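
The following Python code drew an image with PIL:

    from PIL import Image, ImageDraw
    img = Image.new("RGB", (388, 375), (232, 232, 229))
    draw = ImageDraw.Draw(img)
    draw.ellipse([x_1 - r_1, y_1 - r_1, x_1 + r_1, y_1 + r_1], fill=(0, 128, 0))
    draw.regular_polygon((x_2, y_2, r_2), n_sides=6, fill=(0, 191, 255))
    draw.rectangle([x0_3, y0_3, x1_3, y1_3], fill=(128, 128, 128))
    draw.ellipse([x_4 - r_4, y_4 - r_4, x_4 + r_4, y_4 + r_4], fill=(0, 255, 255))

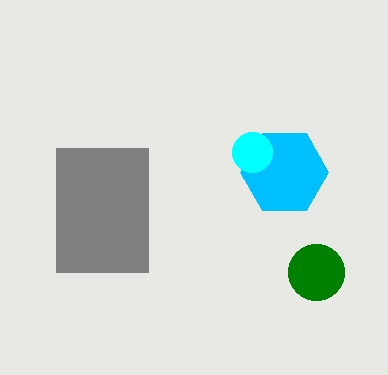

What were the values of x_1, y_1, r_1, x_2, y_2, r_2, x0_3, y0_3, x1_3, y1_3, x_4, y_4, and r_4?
x_1 = 316; y_1 = 272; r_1 = 28; x_2 = 284; y_2 = 172; r_2 = 44; x0_3 = 56; y0_3 = 148; x1_3 = 148; y1_3 = 272; x_4 = 252; y_4 = 152; r_4 = 20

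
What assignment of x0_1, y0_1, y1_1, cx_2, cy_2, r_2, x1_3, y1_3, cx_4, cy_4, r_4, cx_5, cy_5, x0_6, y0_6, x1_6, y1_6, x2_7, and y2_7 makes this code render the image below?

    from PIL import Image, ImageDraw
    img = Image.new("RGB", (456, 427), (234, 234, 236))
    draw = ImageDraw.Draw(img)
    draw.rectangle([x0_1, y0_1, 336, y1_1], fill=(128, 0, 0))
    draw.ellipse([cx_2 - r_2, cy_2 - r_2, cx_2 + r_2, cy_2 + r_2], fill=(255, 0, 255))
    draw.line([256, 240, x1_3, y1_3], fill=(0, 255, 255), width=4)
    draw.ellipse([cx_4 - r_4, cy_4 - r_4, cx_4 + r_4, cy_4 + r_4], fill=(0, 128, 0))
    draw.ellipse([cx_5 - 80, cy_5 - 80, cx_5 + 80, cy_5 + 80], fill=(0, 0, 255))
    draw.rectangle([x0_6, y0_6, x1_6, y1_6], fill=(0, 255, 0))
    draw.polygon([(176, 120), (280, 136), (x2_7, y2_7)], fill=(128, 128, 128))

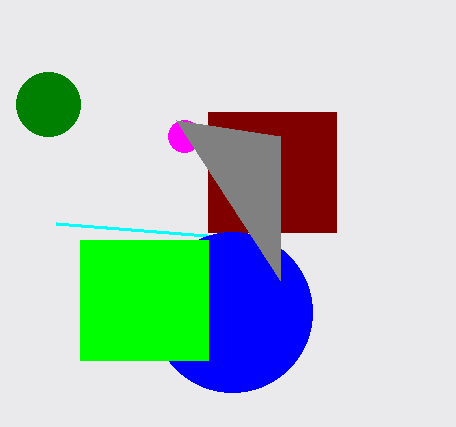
x0_1 = 208
y0_1 = 112
y1_1 = 232
cx_2 = 184
cy_2 = 136
r_2 = 16
x1_3 = 56
y1_3 = 224
cx_4 = 48
cy_4 = 104
r_4 = 32
cx_5 = 232
cy_5 = 312
x0_6 = 80
y0_6 = 240
x1_6 = 208
y1_6 = 360
x2_7 = 280
y2_7 = 280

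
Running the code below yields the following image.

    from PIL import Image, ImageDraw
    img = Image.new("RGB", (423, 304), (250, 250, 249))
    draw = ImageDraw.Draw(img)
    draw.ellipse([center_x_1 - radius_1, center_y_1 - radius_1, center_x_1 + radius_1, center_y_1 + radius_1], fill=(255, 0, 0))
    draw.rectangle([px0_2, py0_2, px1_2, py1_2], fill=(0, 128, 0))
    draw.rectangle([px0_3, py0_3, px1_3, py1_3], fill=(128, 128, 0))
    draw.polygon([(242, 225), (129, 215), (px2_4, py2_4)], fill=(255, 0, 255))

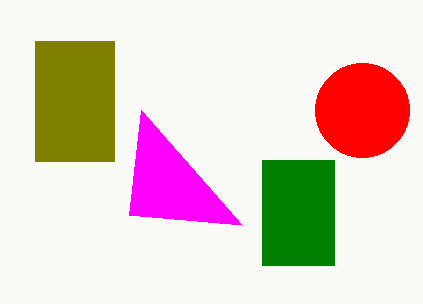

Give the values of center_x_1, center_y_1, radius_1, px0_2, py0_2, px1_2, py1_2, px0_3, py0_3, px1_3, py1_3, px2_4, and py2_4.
center_x_1 = 362
center_y_1 = 110
radius_1 = 47
px0_2 = 262
py0_2 = 160
px1_2 = 334
py1_2 = 265
px0_3 = 35
py0_3 = 41
px1_3 = 114
py1_3 = 161
px2_4 = 141
py2_4 = 110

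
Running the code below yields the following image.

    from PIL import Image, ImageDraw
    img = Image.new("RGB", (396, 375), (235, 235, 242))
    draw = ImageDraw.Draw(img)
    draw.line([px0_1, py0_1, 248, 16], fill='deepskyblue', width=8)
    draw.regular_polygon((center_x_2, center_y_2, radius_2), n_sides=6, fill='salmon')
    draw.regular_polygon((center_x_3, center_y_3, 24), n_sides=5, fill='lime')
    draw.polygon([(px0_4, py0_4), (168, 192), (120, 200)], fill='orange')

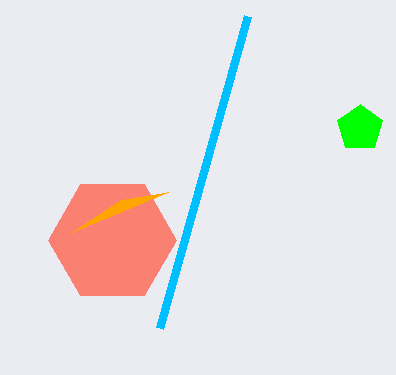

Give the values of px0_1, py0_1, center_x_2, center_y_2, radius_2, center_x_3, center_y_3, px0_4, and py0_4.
px0_1 = 160, py0_1 = 328, center_x_2 = 112, center_y_2 = 240, radius_2 = 64, center_x_3 = 360, center_y_3 = 128, px0_4 = 72, py0_4 = 232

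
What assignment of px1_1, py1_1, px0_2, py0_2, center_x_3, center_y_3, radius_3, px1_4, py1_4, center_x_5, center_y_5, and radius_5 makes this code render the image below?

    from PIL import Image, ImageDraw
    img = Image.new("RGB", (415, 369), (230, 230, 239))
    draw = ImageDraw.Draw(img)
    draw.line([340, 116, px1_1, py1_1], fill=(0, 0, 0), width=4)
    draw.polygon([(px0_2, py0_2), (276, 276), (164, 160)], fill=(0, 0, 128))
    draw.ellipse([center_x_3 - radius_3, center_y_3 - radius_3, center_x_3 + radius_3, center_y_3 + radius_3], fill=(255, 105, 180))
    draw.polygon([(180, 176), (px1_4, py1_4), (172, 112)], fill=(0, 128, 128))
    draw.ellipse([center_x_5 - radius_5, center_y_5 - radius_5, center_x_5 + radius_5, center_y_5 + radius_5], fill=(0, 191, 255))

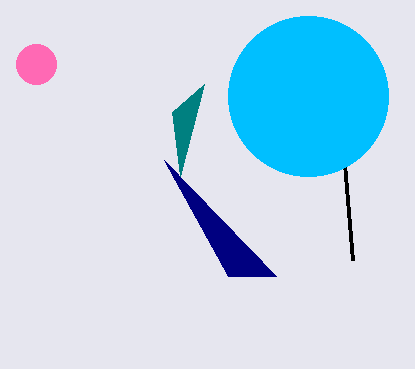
px1_1 = 352, py1_1 = 260, px0_2 = 228, py0_2 = 276, center_x_3 = 36, center_y_3 = 64, radius_3 = 20, px1_4 = 204, py1_4 = 84, center_x_5 = 308, center_y_5 = 96, radius_5 = 80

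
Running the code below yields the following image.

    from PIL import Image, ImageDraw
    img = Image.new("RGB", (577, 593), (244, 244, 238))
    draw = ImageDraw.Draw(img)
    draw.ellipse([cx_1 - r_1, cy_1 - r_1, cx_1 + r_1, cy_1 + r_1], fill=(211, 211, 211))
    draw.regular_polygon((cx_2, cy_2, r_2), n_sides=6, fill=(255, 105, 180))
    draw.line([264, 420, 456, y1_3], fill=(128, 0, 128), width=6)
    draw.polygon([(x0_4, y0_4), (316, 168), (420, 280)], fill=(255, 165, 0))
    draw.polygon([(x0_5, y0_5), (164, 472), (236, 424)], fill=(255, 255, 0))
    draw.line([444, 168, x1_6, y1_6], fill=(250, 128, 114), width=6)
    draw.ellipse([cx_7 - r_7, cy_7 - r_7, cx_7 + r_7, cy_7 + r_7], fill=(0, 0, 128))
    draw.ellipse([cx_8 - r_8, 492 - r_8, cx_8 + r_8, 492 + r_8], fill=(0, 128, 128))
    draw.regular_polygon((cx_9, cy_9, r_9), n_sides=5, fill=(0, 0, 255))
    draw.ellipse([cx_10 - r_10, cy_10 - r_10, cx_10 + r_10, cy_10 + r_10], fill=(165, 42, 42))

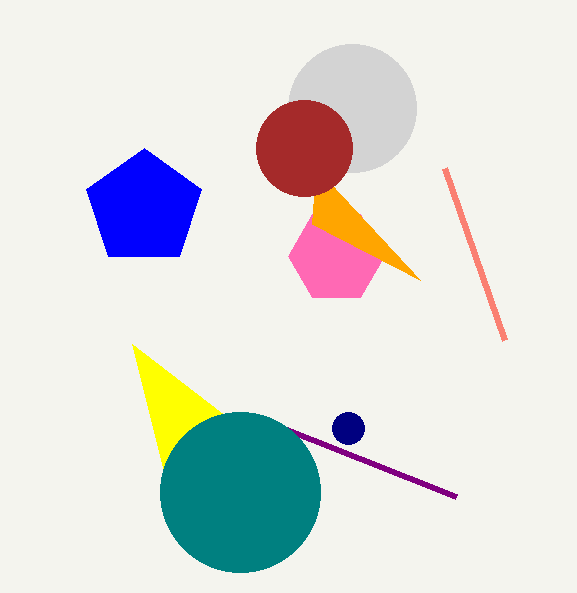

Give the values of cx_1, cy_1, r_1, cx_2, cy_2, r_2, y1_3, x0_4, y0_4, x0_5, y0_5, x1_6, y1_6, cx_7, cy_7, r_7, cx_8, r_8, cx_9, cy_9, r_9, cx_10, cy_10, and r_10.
cx_1 = 352
cy_1 = 108
r_1 = 64
cx_2 = 336
cy_2 = 256
r_2 = 48
y1_3 = 496
x0_4 = 312
y0_4 = 224
x0_5 = 132
y0_5 = 344
x1_6 = 504
y1_6 = 340
cx_7 = 348
cy_7 = 428
r_7 = 16
cx_8 = 240
r_8 = 80
cx_9 = 144
cy_9 = 208
r_9 = 60
cx_10 = 304
cy_10 = 148
r_10 = 48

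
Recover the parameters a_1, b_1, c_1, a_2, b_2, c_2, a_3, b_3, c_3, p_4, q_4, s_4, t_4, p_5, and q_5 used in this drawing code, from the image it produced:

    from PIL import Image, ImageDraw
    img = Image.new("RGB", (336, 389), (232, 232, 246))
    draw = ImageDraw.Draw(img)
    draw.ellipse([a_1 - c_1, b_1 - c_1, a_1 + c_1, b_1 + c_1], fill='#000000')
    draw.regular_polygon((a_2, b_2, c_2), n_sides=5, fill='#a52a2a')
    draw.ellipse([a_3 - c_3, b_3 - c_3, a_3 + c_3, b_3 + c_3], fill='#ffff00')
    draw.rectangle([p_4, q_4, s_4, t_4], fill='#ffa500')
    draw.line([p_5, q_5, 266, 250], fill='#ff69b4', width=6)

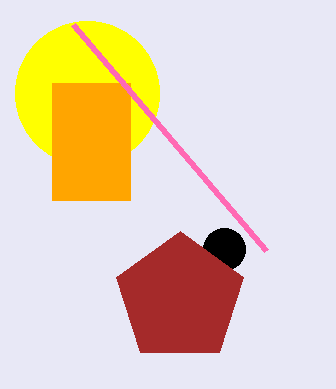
a_1 = 224, b_1 = 249, c_1 = 21, a_2 = 180, b_2 = 298, c_2 = 67, a_3 = 87, b_3 = 93, c_3 = 72, p_4 = 52, q_4 = 83, s_4 = 130, t_4 = 200, p_5 = 73, q_5 = 24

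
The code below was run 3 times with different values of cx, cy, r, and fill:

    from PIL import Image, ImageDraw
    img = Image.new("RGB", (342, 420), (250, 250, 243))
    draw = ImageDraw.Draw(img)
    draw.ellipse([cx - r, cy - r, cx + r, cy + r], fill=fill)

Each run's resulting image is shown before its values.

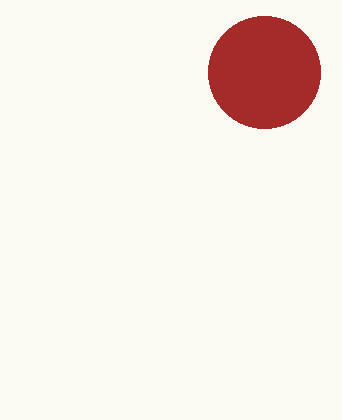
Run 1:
cx = 264; cy = 72; r = 56; fill = 'brown'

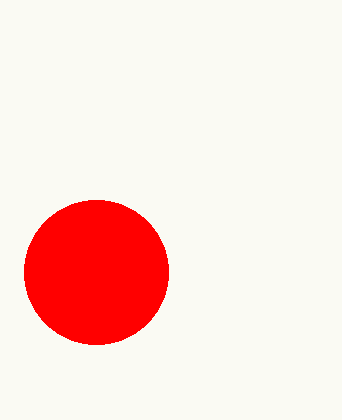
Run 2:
cx = 96
cy = 272
r = 72
fill = 'red'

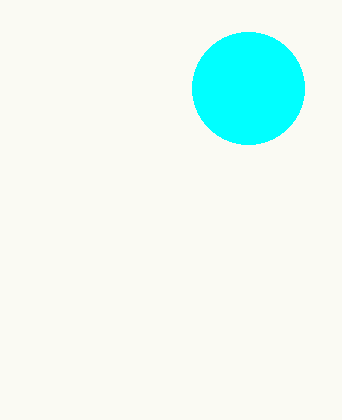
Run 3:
cx = 248
cy = 88
r = 56
fill = 'cyan'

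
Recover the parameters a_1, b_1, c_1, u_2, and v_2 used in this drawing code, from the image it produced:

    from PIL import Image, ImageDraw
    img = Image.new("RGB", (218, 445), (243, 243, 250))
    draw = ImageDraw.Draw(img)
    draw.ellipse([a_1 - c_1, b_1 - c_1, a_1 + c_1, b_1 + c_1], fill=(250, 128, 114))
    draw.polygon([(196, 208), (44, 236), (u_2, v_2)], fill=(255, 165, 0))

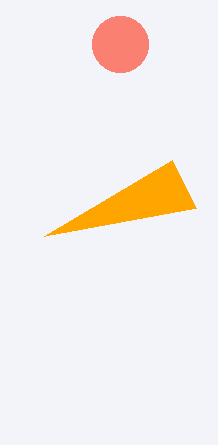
a_1 = 120, b_1 = 44, c_1 = 28, u_2 = 172, v_2 = 160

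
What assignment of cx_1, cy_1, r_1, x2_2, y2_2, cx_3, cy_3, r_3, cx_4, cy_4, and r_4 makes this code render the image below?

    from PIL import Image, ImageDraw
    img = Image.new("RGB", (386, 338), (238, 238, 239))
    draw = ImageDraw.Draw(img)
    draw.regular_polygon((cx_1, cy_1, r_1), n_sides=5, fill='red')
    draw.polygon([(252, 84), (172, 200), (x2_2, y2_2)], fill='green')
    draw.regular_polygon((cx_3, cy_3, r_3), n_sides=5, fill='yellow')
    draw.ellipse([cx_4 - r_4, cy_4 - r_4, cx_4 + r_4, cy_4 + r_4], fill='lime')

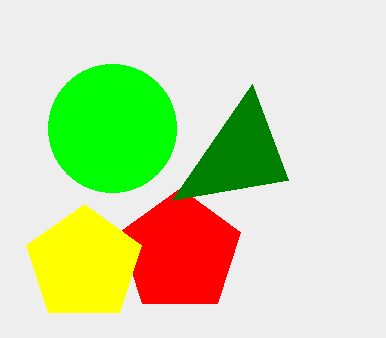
cx_1 = 180, cy_1 = 252, r_1 = 64, x2_2 = 288, y2_2 = 180, cx_3 = 84, cy_3 = 264, r_3 = 60, cx_4 = 112, cy_4 = 128, r_4 = 64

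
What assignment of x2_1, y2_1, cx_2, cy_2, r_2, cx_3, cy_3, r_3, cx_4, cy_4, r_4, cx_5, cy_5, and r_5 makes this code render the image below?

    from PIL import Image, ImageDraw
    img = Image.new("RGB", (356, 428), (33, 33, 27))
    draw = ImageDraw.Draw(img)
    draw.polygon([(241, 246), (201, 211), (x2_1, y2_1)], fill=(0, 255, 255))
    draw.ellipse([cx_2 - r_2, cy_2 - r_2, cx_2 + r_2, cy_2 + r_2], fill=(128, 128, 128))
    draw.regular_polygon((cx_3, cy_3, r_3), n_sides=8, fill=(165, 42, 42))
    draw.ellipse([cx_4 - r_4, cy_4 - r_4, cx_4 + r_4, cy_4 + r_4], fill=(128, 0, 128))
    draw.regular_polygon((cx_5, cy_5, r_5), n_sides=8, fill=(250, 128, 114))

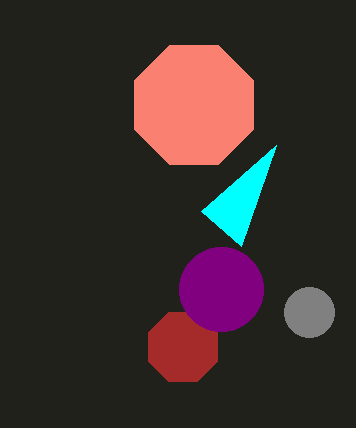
x2_1 = 276, y2_1 = 145, cx_2 = 309, cy_2 = 312, r_2 = 25, cx_3 = 183, cy_3 = 347, r_3 = 37, cx_4 = 221, cy_4 = 289, r_4 = 42, cx_5 = 194, cy_5 = 105, r_5 = 64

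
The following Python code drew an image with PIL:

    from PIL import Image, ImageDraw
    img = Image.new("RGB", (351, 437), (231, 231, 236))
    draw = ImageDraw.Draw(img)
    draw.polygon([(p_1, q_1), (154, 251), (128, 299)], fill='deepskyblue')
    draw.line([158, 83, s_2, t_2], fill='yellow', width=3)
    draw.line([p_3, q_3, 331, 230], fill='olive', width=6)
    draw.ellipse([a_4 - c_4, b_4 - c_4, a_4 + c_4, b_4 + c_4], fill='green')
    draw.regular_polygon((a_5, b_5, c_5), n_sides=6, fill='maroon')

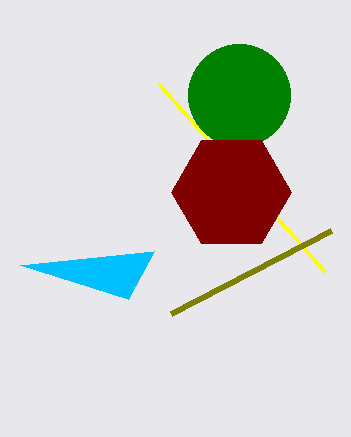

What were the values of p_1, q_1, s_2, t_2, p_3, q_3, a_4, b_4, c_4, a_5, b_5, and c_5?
p_1 = 20, q_1 = 265, s_2 = 325, t_2 = 272, p_3 = 171, q_3 = 313, a_4 = 239, b_4 = 95, c_4 = 51, a_5 = 231, b_5 = 192, c_5 = 60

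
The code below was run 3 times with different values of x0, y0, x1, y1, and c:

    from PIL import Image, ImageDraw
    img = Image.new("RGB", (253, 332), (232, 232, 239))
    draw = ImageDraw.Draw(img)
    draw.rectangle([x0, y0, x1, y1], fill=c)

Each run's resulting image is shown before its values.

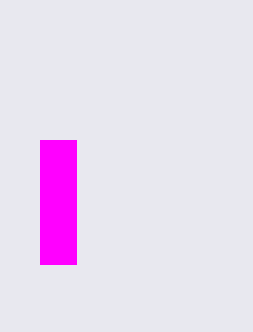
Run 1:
x0 = 40, y0 = 140, x1 = 76, y1 = 264, c = 'magenta'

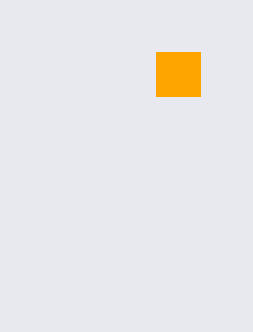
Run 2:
x0 = 156
y0 = 52
x1 = 200
y1 = 96
c = 'orange'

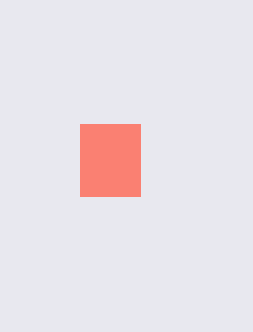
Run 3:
x0 = 80, y0 = 124, x1 = 140, y1 = 196, c = 'salmon'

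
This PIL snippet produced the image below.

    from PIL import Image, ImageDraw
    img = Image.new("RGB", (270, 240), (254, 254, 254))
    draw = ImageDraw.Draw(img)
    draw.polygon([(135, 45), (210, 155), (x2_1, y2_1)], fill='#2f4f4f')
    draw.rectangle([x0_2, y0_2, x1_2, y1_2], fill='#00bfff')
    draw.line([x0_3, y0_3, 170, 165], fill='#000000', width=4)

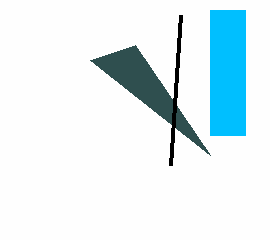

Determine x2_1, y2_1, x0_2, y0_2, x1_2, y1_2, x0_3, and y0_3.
x2_1 = 90
y2_1 = 60
x0_2 = 210
y0_2 = 10
x1_2 = 245
y1_2 = 135
x0_3 = 180
y0_3 = 15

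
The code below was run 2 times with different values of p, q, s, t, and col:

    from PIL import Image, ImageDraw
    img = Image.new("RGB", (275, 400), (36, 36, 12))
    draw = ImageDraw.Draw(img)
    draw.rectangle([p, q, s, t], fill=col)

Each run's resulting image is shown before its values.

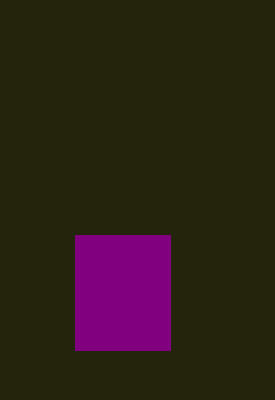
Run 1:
p = 75; q = 235; s = 170; t = 350; col = 'purple'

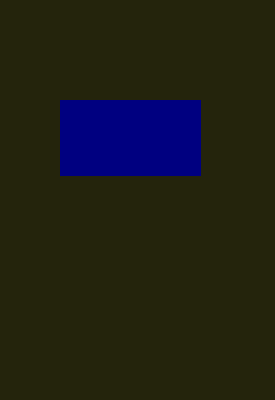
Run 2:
p = 60
q = 100
s = 200
t = 175
col = 'navy'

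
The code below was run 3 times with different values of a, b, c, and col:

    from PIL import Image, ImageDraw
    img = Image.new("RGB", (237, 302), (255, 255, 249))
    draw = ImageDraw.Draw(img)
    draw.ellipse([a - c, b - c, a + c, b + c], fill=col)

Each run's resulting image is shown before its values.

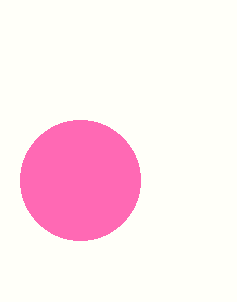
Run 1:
a = 80; b = 180; c = 60; col = 'hotpink'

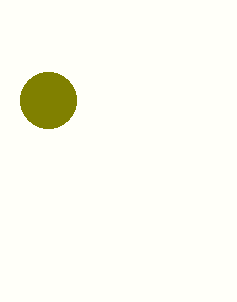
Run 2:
a = 48
b = 100
c = 28
col = 'olive'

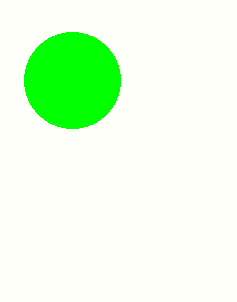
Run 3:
a = 72, b = 80, c = 48, col = 'lime'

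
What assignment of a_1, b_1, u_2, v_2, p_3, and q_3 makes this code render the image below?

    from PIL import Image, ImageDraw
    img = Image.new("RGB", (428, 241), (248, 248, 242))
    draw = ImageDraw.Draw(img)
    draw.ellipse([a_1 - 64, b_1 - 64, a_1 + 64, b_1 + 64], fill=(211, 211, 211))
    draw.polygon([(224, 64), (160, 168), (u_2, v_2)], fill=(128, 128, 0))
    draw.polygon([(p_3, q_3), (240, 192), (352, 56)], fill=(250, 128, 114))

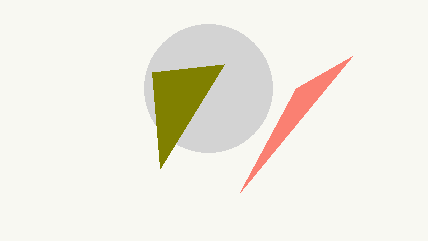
a_1 = 208; b_1 = 88; u_2 = 152; v_2 = 72; p_3 = 296; q_3 = 88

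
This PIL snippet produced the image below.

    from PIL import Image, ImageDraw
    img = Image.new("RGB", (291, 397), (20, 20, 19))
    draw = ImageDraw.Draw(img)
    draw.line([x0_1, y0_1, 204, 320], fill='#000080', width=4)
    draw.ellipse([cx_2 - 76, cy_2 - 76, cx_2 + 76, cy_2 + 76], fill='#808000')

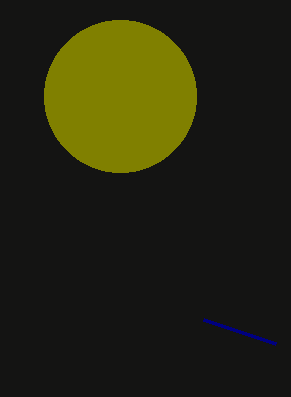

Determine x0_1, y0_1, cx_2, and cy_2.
x0_1 = 276, y0_1 = 344, cx_2 = 120, cy_2 = 96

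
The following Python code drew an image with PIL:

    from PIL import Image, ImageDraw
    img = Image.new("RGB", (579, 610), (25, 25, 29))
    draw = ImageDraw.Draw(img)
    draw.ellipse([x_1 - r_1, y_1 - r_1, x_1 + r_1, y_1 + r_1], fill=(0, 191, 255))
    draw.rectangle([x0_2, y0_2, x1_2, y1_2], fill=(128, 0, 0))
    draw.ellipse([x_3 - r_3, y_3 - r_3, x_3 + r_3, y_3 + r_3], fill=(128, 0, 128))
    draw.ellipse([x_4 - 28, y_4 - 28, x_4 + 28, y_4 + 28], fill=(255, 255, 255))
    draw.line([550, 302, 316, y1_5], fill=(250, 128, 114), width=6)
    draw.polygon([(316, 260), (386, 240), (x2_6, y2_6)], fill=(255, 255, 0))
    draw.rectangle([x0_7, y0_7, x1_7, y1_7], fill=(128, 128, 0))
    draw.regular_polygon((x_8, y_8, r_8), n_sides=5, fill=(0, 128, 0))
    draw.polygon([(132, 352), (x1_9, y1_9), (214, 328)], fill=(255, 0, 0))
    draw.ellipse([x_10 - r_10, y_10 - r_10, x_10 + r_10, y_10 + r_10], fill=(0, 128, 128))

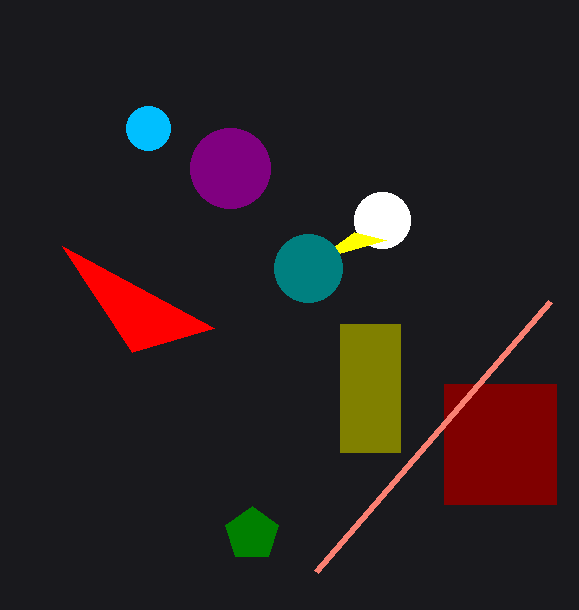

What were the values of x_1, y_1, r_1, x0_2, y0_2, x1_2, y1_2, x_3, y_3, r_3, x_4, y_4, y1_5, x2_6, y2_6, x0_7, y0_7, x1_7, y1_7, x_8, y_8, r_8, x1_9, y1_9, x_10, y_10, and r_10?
x_1 = 148
y_1 = 128
r_1 = 22
x0_2 = 444
y0_2 = 384
x1_2 = 556
y1_2 = 504
x_3 = 230
y_3 = 168
r_3 = 40
x_4 = 382
y_4 = 220
y1_5 = 572
x2_6 = 354
y2_6 = 232
x0_7 = 340
y0_7 = 324
x1_7 = 400
y1_7 = 452
x_8 = 252
y_8 = 534
r_8 = 28
x1_9 = 62
y1_9 = 246
x_10 = 308
y_10 = 268
r_10 = 34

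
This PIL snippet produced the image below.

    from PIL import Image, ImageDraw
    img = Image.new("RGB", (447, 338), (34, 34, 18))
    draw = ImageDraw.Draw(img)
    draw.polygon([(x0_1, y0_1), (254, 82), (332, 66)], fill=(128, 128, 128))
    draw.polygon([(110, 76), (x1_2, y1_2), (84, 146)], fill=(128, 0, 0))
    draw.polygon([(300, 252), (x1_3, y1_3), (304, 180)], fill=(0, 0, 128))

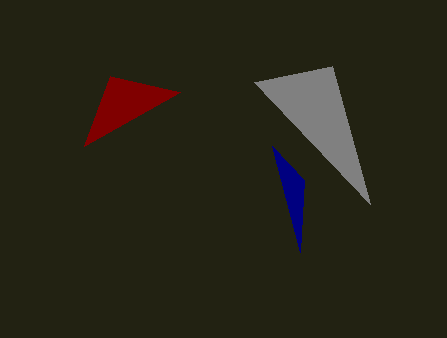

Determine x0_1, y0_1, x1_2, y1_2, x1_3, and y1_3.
x0_1 = 370
y0_1 = 204
x1_2 = 180
y1_2 = 92
x1_3 = 272
y1_3 = 146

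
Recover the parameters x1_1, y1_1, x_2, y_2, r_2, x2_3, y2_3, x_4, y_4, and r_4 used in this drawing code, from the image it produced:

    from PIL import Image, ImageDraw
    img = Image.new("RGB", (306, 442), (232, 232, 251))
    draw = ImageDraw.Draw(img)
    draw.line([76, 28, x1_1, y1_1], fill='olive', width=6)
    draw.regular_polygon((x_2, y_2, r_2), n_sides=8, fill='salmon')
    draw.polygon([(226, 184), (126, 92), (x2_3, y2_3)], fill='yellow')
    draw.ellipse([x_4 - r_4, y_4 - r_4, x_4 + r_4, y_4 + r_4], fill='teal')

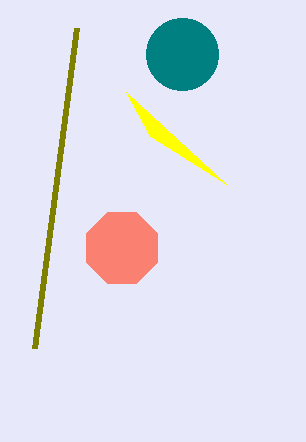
x1_1 = 34, y1_1 = 348, x_2 = 122, y_2 = 248, r_2 = 38, x2_3 = 150, y2_3 = 136, x_4 = 182, y_4 = 54, r_4 = 36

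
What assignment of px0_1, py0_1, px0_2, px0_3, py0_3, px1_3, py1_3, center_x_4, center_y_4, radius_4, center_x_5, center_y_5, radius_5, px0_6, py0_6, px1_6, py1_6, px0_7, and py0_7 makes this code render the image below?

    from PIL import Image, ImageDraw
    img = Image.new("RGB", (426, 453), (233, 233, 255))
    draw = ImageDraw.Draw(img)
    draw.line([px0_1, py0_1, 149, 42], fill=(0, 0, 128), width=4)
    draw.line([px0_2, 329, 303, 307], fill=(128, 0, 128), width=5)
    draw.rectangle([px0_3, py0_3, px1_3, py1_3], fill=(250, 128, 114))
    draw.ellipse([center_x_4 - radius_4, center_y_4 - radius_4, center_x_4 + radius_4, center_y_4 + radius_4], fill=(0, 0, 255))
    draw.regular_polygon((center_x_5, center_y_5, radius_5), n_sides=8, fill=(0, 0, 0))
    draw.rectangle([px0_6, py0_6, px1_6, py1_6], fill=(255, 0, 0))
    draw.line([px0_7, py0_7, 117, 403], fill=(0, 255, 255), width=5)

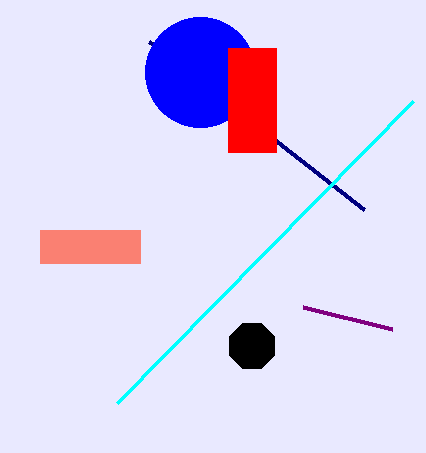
px0_1 = 364
py0_1 = 210
px0_2 = 392
px0_3 = 40
py0_3 = 230
px1_3 = 140
py1_3 = 263
center_x_4 = 200
center_y_4 = 72
radius_4 = 55
center_x_5 = 252
center_y_5 = 346
radius_5 = 24
px0_6 = 228
py0_6 = 48
px1_6 = 276
py1_6 = 152
px0_7 = 413
py0_7 = 101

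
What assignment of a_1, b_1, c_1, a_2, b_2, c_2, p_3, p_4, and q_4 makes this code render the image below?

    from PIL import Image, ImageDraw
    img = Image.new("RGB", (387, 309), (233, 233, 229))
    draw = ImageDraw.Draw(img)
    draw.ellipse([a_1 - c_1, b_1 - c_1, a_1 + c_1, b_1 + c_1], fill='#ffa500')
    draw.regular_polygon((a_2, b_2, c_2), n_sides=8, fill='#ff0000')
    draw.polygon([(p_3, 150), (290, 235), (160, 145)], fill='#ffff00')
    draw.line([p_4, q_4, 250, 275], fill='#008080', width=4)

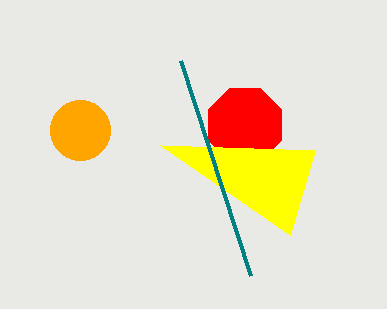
a_1 = 80; b_1 = 130; c_1 = 30; a_2 = 245; b_2 = 125; c_2 = 40; p_3 = 315; p_4 = 180; q_4 = 60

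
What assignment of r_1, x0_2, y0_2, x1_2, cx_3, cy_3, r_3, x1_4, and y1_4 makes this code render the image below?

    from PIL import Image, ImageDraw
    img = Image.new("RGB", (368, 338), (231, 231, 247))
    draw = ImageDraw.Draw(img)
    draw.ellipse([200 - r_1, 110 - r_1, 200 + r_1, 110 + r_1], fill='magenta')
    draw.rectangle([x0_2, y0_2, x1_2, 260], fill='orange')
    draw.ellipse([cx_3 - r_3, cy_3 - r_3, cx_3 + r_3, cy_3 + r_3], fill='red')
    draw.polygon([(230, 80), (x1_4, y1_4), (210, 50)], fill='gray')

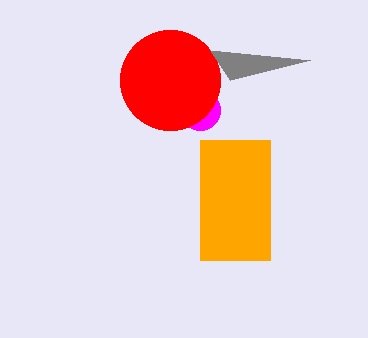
r_1 = 20; x0_2 = 200; y0_2 = 140; x1_2 = 270; cx_3 = 170; cy_3 = 80; r_3 = 50; x1_4 = 310; y1_4 = 60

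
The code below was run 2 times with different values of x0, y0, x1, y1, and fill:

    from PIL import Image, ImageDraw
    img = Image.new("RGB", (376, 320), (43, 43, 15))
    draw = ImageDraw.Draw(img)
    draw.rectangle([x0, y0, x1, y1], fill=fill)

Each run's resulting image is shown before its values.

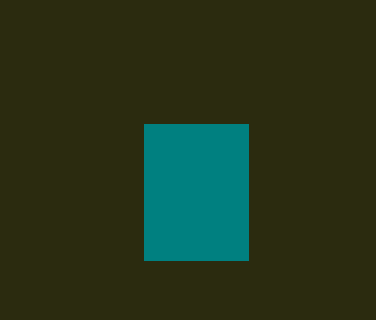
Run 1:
x0 = 144, y0 = 124, x1 = 248, y1 = 260, fill = 'teal'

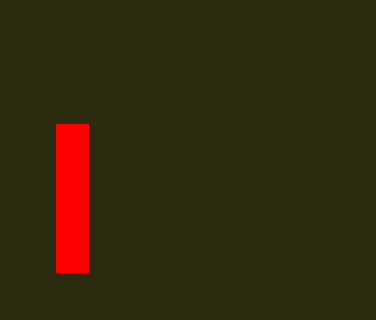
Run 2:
x0 = 56; y0 = 124; x1 = 88; y1 = 272; fill = 'red'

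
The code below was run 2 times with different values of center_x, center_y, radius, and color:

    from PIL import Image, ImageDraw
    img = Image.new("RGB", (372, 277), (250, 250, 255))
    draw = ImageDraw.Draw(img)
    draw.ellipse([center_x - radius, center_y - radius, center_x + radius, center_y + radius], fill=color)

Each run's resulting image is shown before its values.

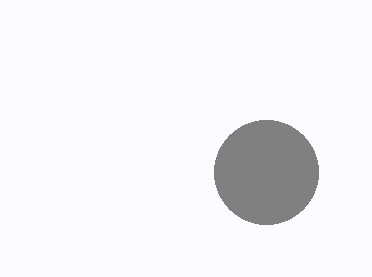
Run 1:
center_x = 266; center_y = 172; radius = 52; color = 'gray'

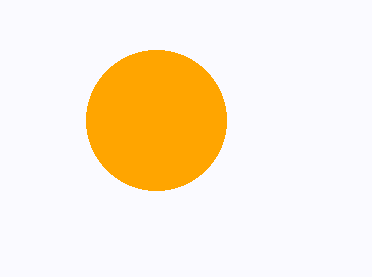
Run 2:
center_x = 156
center_y = 120
radius = 70
color = 'orange'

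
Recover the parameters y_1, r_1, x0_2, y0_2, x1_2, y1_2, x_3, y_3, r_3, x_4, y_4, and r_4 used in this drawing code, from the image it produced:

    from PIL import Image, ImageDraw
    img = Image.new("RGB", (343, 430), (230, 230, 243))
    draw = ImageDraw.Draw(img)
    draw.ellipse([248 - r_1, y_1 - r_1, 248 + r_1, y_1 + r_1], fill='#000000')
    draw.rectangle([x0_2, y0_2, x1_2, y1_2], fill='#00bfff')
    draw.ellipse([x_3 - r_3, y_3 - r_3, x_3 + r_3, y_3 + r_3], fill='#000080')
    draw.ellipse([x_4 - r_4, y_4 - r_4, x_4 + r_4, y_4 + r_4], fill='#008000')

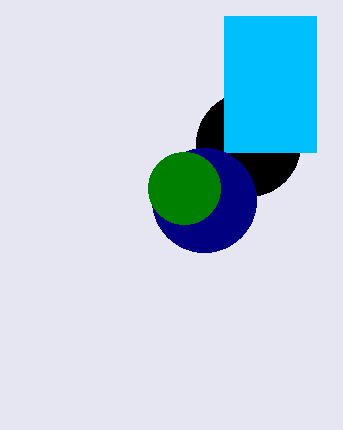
y_1 = 144
r_1 = 52
x0_2 = 224
y0_2 = 16
x1_2 = 316
y1_2 = 152
x_3 = 204
y_3 = 200
r_3 = 52
x_4 = 184
y_4 = 188
r_4 = 36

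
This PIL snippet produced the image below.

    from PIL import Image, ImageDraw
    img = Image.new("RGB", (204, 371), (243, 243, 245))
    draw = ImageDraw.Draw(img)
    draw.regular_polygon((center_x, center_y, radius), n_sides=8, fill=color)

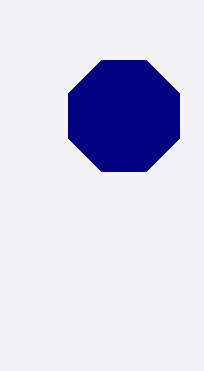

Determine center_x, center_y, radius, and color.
center_x = 124
center_y = 116
radius = 60
color = 'navy'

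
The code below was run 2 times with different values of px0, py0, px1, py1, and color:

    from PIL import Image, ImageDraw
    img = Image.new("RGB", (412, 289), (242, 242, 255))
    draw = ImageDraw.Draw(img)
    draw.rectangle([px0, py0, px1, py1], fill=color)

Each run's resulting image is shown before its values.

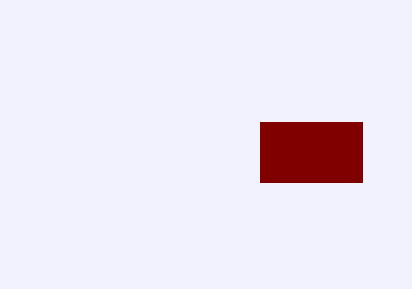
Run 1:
px0 = 260
py0 = 122
px1 = 362
py1 = 182
color = 'maroon'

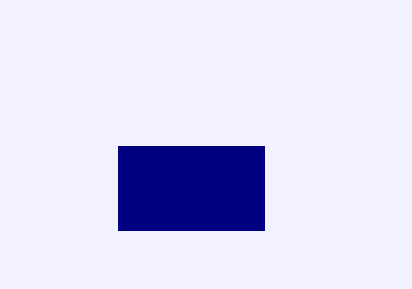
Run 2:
px0 = 118, py0 = 146, px1 = 264, py1 = 230, color = 'navy'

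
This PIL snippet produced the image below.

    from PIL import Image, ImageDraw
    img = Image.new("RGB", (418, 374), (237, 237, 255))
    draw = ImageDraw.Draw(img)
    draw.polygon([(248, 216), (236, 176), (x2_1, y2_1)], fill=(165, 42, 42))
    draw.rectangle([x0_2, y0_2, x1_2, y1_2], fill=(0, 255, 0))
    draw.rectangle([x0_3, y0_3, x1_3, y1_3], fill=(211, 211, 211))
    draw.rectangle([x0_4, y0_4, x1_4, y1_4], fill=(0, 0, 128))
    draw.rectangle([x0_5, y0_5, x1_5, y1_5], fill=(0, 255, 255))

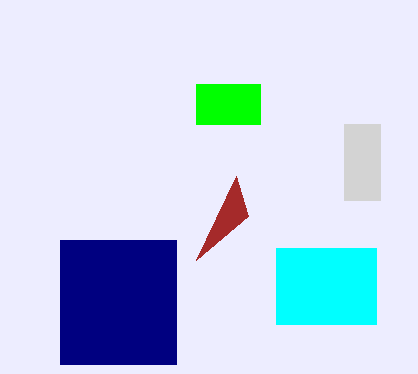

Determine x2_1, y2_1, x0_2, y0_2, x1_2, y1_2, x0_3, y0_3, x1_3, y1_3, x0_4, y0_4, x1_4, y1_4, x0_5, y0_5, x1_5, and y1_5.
x2_1 = 196
y2_1 = 260
x0_2 = 196
y0_2 = 84
x1_2 = 260
y1_2 = 124
x0_3 = 344
y0_3 = 124
x1_3 = 380
y1_3 = 200
x0_4 = 60
y0_4 = 240
x1_4 = 176
y1_4 = 364
x0_5 = 276
y0_5 = 248
x1_5 = 376
y1_5 = 324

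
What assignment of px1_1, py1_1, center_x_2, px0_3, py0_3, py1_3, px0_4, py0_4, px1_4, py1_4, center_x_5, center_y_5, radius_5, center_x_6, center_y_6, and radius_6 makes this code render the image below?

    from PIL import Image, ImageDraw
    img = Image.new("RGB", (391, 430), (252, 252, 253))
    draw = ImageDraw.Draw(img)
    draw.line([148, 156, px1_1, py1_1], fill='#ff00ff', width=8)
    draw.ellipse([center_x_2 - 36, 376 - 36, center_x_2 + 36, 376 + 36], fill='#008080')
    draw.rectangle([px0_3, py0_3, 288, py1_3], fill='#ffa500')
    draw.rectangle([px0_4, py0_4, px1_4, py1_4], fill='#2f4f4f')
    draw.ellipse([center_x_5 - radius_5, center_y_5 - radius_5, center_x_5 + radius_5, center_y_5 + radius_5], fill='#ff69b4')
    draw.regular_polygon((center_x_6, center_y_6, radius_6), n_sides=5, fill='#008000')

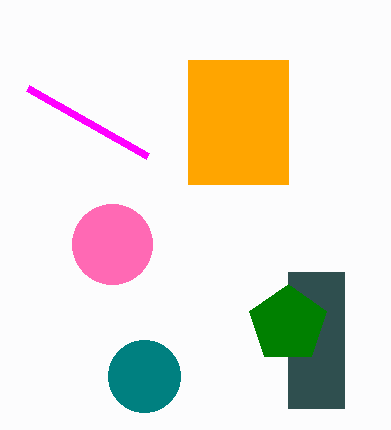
px1_1 = 28
py1_1 = 88
center_x_2 = 144
px0_3 = 188
py0_3 = 60
py1_3 = 184
px0_4 = 288
py0_4 = 272
px1_4 = 344
py1_4 = 408
center_x_5 = 112
center_y_5 = 244
radius_5 = 40
center_x_6 = 288
center_y_6 = 324
radius_6 = 40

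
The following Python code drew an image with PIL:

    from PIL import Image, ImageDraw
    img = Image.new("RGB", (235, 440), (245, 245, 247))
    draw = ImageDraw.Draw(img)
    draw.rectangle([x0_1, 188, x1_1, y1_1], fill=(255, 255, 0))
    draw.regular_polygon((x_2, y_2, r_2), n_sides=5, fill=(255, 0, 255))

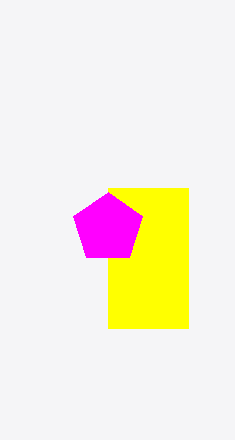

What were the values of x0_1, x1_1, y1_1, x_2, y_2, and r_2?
x0_1 = 108, x1_1 = 188, y1_1 = 328, x_2 = 108, y_2 = 228, r_2 = 36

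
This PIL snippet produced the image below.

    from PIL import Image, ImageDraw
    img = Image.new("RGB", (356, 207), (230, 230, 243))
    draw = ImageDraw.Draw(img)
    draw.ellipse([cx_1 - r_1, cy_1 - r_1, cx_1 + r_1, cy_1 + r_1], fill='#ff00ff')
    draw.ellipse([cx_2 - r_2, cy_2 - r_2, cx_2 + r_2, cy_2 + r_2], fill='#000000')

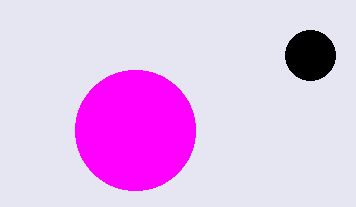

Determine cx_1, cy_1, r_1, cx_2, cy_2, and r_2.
cx_1 = 135
cy_1 = 130
r_1 = 60
cx_2 = 310
cy_2 = 55
r_2 = 25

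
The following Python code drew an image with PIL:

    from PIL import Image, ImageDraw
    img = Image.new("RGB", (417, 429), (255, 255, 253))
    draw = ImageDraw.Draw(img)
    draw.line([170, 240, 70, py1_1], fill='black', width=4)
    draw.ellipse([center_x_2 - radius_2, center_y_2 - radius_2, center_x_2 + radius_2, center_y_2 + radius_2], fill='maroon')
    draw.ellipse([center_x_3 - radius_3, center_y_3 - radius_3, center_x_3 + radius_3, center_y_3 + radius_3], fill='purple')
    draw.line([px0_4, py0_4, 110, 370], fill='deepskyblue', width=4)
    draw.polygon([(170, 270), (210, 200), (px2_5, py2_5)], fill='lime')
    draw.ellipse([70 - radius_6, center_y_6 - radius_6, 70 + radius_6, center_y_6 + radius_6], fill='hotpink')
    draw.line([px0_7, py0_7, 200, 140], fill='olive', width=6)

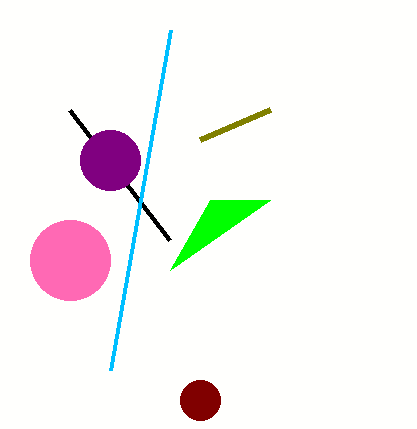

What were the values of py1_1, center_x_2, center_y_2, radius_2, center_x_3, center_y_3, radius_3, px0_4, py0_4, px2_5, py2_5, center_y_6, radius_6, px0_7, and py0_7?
py1_1 = 110; center_x_2 = 200; center_y_2 = 400; radius_2 = 20; center_x_3 = 110; center_y_3 = 160; radius_3 = 30; px0_4 = 170; py0_4 = 30; px2_5 = 270; py2_5 = 200; center_y_6 = 260; radius_6 = 40; px0_7 = 270; py0_7 = 110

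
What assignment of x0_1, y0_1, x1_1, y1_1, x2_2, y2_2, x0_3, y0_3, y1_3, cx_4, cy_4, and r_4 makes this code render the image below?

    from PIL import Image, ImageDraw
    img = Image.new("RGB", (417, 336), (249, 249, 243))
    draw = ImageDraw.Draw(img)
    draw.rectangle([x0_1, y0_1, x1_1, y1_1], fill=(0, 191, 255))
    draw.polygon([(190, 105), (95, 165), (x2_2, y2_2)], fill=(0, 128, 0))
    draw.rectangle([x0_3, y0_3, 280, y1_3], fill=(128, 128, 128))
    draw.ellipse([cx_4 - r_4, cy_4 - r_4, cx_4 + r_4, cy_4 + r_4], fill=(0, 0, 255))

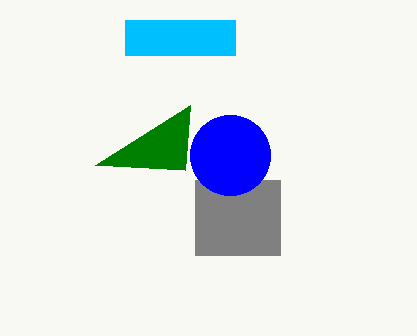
x0_1 = 125, y0_1 = 20, x1_1 = 235, y1_1 = 55, x2_2 = 185, y2_2 = 170, x0_3 = 195, y0_3 = 180, y1_3 = 255, cx_4 = 230, cy_4 = 155, r_4 = 40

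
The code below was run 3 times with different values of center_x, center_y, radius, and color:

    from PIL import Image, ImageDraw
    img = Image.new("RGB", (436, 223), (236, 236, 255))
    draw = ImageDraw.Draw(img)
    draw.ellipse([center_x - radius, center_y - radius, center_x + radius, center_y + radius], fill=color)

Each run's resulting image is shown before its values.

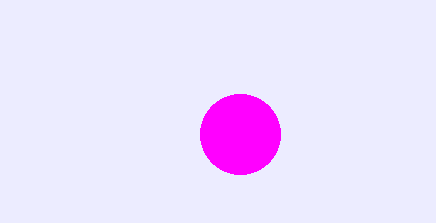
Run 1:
center_x = 240; center_y = 134; radius = 40; color = 'magenta'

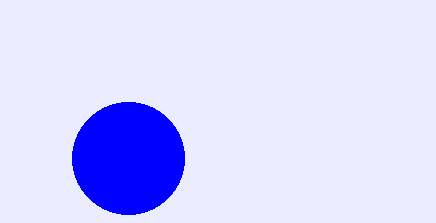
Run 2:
center_x = 128
center_y = 158
radius = 56
color = 'blue'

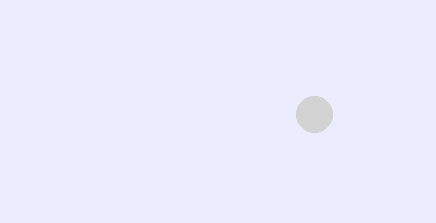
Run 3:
center_x = 314; center_y = 114; radius = 18; color = 'lightgray'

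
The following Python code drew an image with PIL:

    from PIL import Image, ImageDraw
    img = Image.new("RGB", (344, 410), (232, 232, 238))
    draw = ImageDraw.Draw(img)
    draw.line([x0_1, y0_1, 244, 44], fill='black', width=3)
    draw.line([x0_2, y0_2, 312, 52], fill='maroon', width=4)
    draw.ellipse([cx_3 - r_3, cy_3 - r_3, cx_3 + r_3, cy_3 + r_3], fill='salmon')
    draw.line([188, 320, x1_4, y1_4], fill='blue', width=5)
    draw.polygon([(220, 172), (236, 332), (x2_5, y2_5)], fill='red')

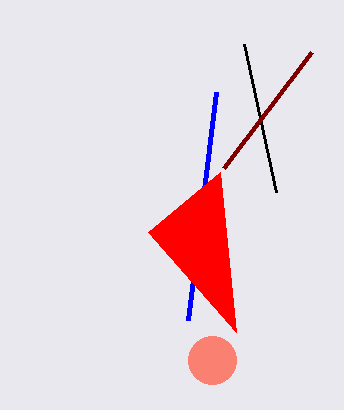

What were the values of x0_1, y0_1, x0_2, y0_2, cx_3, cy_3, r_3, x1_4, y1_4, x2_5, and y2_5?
x0_1 = 276, y0_1 = 192, x0_2 = 224, y0_2 = 168, cx_3 = 212, cy_3 = 360, r_3 = 24, x1_4 = 216, y1_4 = 92, x2_5 = 148, y2_5 = 232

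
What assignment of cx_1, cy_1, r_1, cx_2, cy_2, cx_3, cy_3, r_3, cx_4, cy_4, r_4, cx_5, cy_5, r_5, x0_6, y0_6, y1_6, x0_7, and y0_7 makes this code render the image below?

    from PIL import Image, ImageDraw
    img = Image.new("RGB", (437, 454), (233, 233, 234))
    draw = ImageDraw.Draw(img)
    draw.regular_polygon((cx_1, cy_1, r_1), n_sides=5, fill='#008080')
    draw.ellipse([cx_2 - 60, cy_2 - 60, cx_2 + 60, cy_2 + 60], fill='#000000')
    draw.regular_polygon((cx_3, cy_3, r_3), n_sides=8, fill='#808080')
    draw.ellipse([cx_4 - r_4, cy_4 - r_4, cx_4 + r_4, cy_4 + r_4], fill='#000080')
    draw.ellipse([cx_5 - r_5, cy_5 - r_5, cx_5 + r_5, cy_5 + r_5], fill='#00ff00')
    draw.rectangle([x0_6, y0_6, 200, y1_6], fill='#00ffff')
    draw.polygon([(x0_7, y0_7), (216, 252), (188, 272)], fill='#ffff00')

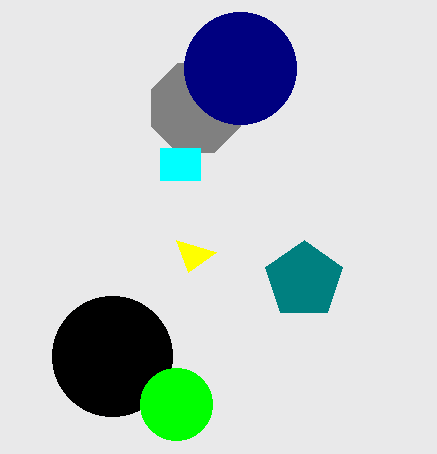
cx_1 = 304, cy_1 = 280, r_1 = 40, cx_2 = 112, cy_2 = 356, cx_3 = 196, cy_3 = 108, r_3 = 48, cx_4 = 240, cy_4 = 68, r_4 = 56, cx_5 = 176, cy_5 = 404, r_5 = 36, x0_6 = 160, y0_6 = 148, y1_6 = 180, x0_7 = 176, y0_7 = 240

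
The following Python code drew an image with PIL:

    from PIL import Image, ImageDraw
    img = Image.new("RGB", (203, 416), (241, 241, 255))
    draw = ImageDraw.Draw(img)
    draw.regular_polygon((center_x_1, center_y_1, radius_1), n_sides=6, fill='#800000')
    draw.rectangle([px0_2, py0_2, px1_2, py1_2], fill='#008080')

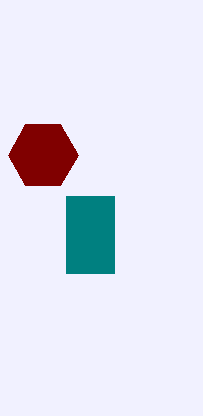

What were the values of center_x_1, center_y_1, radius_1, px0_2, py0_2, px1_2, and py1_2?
center_x_1 = 43, center_y_1 = 155, radius_1 = 35, px0_2 = 66, py0_2 = 196, px1_2 = 114, py1_2 = 273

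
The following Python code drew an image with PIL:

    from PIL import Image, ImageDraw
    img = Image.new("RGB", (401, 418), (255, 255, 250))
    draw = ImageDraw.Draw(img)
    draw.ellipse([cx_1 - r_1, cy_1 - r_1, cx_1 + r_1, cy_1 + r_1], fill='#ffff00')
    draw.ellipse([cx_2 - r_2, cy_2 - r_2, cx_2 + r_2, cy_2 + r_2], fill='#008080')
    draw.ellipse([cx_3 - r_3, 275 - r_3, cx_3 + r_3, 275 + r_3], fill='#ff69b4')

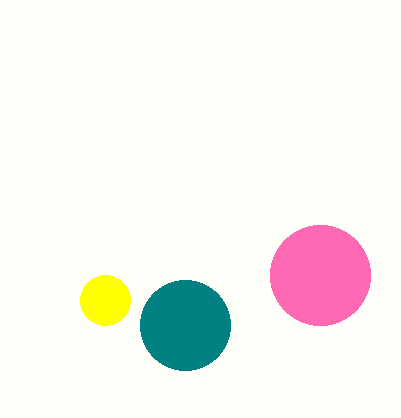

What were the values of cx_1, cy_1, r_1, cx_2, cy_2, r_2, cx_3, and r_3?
cx_1 = 105, cy_1 = 300, r_1 = 25, cx_2 = 185, cy_2 = 325, r_2 = 45, cx_3 = 320, r_3 = 50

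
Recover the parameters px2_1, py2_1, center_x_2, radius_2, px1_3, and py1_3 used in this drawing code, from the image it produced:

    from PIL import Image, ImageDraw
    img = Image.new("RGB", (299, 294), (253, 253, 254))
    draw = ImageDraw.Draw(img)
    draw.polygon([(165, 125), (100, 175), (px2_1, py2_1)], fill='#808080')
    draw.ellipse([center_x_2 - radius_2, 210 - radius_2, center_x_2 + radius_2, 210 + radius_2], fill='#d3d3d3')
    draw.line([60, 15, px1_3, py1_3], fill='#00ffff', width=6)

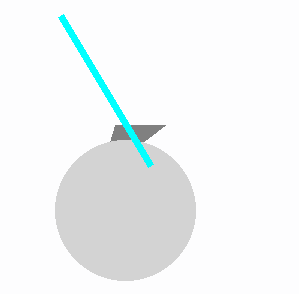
px2_1 = 115; py2_1 = 125; center_x_2 = 125; radius_2 = 70; px1_3 = 150; py1_3 = 165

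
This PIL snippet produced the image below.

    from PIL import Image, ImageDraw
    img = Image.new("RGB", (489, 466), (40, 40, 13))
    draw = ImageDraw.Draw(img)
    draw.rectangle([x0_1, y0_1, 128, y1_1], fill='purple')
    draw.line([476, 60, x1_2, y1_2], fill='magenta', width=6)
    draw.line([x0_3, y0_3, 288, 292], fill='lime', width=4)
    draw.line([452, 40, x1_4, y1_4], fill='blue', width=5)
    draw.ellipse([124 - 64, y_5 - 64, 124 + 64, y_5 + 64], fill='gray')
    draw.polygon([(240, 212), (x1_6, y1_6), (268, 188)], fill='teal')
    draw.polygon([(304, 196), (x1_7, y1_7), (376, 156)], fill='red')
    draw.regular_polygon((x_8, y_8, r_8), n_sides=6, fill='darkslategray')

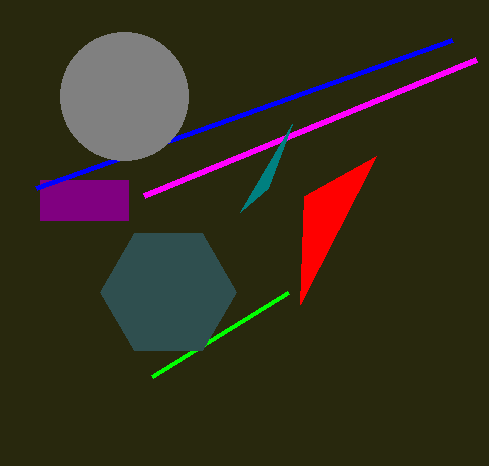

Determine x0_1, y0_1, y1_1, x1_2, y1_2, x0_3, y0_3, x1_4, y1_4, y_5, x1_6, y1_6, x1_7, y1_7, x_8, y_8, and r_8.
x0_1 = 40; y0_1 = 180; y1_1 = 220; x1_2 = 144; y1_2 = 196; x0_3 = 152; y0_3 = 376; x1_4 = 36; y1_4 = 188; y_5 = 96; x1_6 = 292; y1_6 = 124; x1_7 = 300; y1_7 = 304; x_8 = 168; y_8 = 292; r_8 = 68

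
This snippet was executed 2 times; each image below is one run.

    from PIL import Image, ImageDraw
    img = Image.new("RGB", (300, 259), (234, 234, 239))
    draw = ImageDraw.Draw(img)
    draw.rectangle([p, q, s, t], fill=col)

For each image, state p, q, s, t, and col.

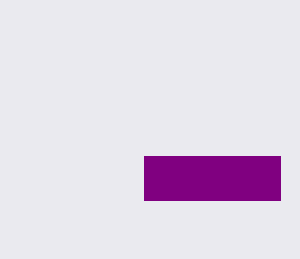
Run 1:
p = 144
q = 156
s = 280
t = 200
col = 'purple'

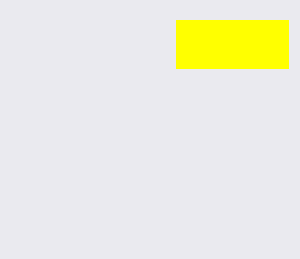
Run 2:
p = 176; q = 20; s = 288; t = 68; col = 'yellow'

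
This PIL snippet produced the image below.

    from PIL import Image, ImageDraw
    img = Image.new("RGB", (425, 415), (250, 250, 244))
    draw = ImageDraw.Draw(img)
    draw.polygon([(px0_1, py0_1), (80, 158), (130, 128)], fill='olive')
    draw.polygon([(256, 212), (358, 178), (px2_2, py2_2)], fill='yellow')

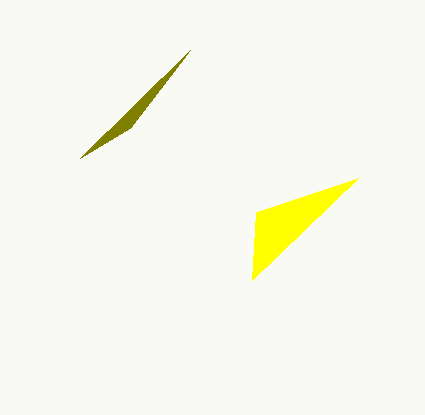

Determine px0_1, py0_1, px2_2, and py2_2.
px0_1 = 190; py0_1 = 50; px2_2 = 252; py2_2 = 280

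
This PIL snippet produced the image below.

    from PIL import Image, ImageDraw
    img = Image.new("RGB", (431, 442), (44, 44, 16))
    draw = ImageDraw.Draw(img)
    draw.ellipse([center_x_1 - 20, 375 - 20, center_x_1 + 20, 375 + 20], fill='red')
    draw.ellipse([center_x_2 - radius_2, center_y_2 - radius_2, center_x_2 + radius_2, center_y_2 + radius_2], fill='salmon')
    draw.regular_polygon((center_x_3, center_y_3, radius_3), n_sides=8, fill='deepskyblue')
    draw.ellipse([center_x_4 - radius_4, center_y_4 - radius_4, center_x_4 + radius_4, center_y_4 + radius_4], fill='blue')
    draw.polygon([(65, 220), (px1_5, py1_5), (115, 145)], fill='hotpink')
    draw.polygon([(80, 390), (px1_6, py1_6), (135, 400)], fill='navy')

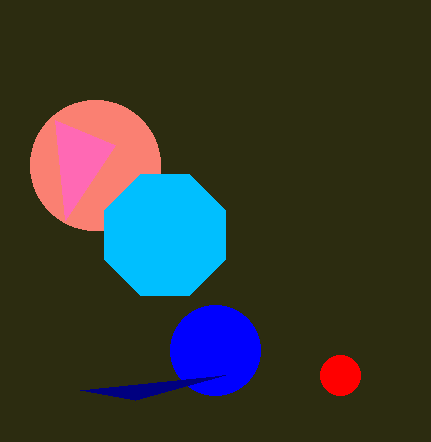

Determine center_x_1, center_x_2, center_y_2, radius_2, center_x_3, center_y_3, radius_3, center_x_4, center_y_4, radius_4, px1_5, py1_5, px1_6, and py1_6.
center_x_1 = 340
center_x_2 = 95
center_y_2 = 165
radius_2 = 65
center_x_3 = 165
center_y_3 = 235
radius_3 = 65
center_x_4 = 215
center_y_4 = 350
radius_4 = 45
px1_5 = 55
py1_5 = 120
px1_6 = 225
py1_6 = 375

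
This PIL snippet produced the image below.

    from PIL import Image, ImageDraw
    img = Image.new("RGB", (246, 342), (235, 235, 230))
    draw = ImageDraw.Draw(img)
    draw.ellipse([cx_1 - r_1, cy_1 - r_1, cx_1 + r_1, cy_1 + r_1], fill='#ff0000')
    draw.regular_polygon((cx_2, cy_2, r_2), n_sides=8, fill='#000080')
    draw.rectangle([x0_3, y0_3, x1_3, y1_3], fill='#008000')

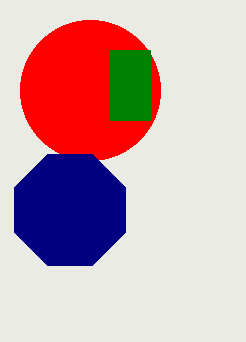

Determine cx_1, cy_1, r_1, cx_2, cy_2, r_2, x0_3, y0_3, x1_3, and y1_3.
cx_1 = 90
cy_1 = 90
r_1 = 70
cx_2 = 70
cy_2 = 210
r_2 = 60
x0_3 = 110
y0_3 = 50
x1_3 = 150
y1_3 = 120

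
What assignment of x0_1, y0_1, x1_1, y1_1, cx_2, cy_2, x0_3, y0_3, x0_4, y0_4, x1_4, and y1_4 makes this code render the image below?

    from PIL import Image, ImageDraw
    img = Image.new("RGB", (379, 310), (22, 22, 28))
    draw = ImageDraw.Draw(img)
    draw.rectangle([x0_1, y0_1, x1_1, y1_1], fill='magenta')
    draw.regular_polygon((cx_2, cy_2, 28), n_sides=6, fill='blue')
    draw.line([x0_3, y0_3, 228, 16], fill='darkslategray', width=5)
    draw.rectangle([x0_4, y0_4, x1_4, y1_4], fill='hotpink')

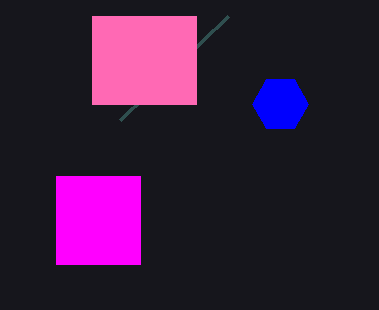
x0_1 = 56, y0_1 = 176, x1_1 = 140, y1_1 = 264, cx_2 = 280, cy_2 = 104, x0_3 = 120, y0_3 = 120, x0_4 = 92, y0_4 = 16, x1_4 = 196, y1_4 = 104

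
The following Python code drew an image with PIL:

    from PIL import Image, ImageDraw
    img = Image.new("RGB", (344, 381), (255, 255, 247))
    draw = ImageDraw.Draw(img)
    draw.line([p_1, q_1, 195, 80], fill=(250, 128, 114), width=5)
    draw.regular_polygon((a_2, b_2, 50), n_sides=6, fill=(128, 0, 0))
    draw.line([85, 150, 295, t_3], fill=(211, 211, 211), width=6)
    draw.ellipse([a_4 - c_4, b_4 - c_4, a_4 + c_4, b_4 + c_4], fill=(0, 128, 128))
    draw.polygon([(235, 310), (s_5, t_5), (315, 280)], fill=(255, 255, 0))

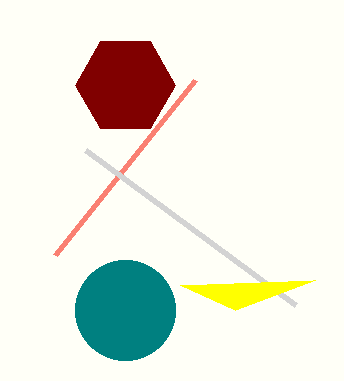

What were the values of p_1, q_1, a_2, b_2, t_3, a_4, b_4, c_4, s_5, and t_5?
p_1 = 55, q_1 = 255, a_2 = 125, b_2 = 85, t_3 = 305, a_4 = 125, b_4 = 310, c_4 = 50, s_5 = 180, t_5 = 285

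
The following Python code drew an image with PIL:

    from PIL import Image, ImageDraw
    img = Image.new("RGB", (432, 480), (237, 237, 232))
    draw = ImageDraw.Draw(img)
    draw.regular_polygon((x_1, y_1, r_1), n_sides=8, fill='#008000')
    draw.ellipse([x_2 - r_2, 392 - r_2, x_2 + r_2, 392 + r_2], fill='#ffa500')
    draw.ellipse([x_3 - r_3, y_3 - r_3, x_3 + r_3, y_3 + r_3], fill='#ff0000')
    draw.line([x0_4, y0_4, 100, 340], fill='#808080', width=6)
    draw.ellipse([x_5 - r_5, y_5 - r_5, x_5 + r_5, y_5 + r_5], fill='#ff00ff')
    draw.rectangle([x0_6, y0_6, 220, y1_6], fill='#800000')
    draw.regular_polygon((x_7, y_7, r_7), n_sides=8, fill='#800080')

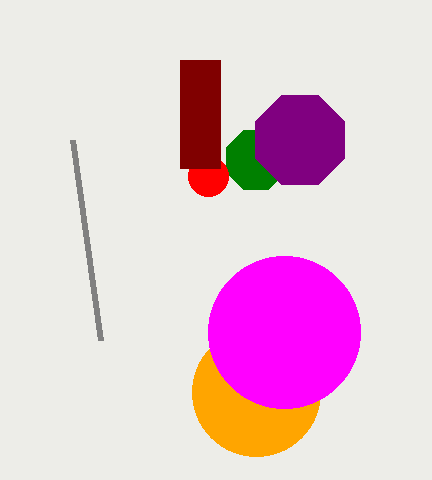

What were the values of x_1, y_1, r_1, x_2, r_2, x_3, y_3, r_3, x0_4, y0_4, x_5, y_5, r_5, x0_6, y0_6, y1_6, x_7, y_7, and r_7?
x_1 = 256, y_1 = 160, r_1 = 32, x_2 = 256, r_2 = 64, x_3 = 208, y_3 = 176, r_3 = 20, x0_4 = 72, y0_4 = 140, x_5 = 284, y_5 = 332, r_5 = 76, x0_6 = 180, y0_6 = 60, y1_6 = 168, x_7 = 300, y_7 = 140, r_7 = 48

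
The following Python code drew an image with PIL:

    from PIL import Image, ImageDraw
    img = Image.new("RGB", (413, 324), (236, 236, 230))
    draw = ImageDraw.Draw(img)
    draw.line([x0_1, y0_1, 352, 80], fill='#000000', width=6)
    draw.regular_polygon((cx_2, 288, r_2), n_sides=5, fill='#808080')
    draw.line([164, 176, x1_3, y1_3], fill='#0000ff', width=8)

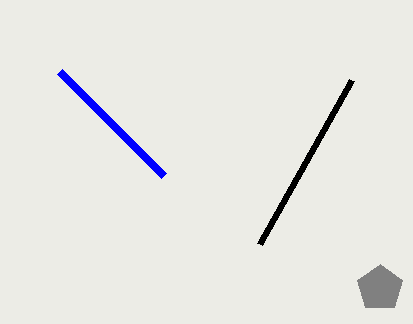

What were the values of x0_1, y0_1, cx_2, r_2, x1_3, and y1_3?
x0_1 = 260, y0_1 = 244, cx_2 = 380, r_2 = 24, x1_3 = 60, y1_3 = 72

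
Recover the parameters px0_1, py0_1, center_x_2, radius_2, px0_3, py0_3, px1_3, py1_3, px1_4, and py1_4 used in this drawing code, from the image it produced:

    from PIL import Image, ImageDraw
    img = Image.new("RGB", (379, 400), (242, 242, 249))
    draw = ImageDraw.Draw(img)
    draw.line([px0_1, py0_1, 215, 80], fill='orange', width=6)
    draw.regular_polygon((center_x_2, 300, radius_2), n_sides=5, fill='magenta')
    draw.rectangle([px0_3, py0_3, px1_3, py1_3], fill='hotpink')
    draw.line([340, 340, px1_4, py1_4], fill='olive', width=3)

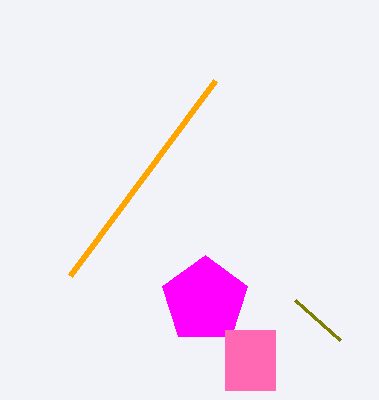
px0_1 = 70
py0_1 = 275
center_x_2 = 205
radius_2 = 45
px0_3 = 225
py0_3 = 330
px1_3 = 275
py1_3 = 390
px1_4 = 295
py1_4 = 300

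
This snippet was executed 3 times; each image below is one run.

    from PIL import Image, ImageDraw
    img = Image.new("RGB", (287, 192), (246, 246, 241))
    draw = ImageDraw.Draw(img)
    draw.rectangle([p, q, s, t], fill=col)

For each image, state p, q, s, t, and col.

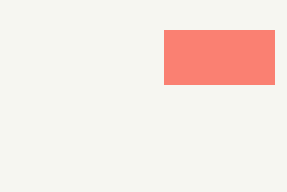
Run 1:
p = 164
q = 30
s = 274
t = 84
col = 'salmon'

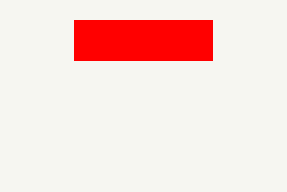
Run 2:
p = 74, q = 20, s = 212, t = 60, col = 'red'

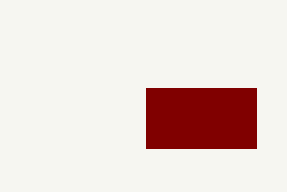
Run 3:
p = 146; q = 88; s = 256; t = 148; col = 'maroon'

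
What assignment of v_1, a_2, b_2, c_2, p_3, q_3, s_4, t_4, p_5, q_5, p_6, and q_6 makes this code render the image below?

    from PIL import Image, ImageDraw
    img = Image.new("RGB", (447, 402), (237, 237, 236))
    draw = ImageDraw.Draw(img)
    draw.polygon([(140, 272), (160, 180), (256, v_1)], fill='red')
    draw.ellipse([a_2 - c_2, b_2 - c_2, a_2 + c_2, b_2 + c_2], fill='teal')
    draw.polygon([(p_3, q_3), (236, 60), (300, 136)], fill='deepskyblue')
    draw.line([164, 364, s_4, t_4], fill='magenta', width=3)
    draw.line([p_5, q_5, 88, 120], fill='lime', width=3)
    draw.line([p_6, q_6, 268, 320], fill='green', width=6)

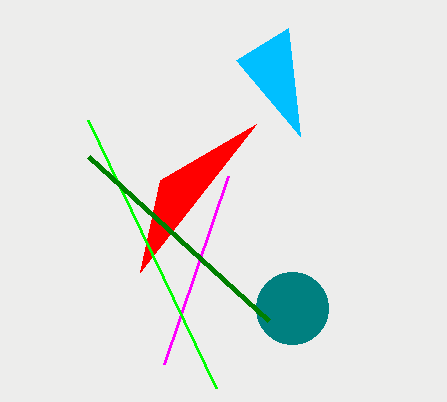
v_1 = 124; a_2 = 292; b_2 = 308; c_2 = 36; p_3 = 288; q_3 = 28; s_4 = 228; t_4 = 176; p_5 = 216; q_5 = 388; p_6 = 88; q_6 = 156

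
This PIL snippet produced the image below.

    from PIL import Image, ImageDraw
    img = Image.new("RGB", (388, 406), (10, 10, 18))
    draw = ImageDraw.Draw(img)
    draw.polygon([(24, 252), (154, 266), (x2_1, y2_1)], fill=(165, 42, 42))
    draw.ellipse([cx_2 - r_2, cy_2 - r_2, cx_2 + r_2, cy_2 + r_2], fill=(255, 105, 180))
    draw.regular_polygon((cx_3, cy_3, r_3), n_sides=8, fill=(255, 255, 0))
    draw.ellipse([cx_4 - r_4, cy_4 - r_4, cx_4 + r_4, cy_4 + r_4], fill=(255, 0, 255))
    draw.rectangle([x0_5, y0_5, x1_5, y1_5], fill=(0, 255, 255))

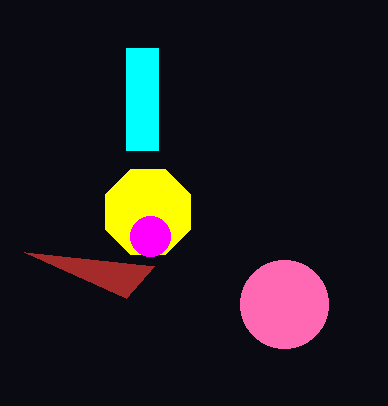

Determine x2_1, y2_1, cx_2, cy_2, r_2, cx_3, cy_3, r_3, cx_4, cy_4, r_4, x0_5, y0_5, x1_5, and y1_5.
x2_1 = 126; y2_1 = 298; cx_2 = 284; cy_2 = 304; r_2 = 44; cx_3 = 148; cy_3 = 212; r_3 = 46; cx_4 = 150; cy_4 = 236; r_4 = 20; x0_5 = 126; y0_5 = 48; x1_5 = 158; y1_5 = 150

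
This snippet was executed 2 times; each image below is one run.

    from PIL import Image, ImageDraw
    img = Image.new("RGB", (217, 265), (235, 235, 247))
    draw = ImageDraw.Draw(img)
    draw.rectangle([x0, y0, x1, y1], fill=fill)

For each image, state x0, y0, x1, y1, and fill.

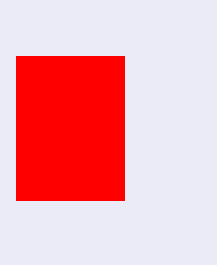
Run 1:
x0 = 16
y0 = 56
x1 = 124
y1 = 200
fill = 'red'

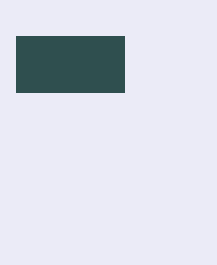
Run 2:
x0 = 16; y0 = 36; x1 = 124; y1 = 92; fill = 'darkslategray'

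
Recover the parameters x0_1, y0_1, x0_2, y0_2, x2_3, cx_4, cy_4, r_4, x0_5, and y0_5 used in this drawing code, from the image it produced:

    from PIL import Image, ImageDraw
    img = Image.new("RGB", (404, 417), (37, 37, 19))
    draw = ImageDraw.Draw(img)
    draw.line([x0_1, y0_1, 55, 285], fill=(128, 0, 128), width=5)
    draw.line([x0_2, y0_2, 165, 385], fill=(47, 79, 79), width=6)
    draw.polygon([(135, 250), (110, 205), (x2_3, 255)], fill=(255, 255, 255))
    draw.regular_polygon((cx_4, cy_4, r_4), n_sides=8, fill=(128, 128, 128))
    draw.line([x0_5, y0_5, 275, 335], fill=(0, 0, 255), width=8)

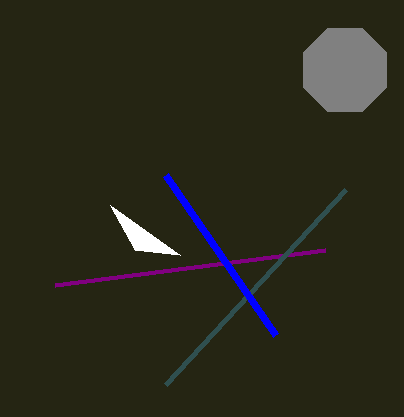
x0_1 = 325; y0_1 = 250; x0_2 = 345; y0_2 = 190; x2_3 = 180; cx_4 = 345; cy_4 = 70; r_4 = 45; x0_5 = 165; y0_5 = 175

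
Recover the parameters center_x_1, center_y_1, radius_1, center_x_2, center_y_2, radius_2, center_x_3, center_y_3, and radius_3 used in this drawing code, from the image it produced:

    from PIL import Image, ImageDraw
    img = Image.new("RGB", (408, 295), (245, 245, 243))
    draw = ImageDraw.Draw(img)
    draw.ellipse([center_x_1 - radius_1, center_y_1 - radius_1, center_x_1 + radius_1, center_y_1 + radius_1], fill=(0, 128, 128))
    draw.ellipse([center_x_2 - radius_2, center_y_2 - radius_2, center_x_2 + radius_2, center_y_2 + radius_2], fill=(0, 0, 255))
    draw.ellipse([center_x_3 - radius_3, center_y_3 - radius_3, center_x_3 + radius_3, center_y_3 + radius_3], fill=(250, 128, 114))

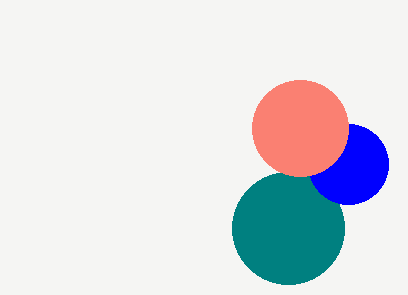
center_x_1 = 288
center_y_1 = 228
radius_1 = 56
center_x_2 = 348
center_y_2 = 164
radius_2 = 40
center_x_3 = 300
center_y_3 = 128
radius_3 = 48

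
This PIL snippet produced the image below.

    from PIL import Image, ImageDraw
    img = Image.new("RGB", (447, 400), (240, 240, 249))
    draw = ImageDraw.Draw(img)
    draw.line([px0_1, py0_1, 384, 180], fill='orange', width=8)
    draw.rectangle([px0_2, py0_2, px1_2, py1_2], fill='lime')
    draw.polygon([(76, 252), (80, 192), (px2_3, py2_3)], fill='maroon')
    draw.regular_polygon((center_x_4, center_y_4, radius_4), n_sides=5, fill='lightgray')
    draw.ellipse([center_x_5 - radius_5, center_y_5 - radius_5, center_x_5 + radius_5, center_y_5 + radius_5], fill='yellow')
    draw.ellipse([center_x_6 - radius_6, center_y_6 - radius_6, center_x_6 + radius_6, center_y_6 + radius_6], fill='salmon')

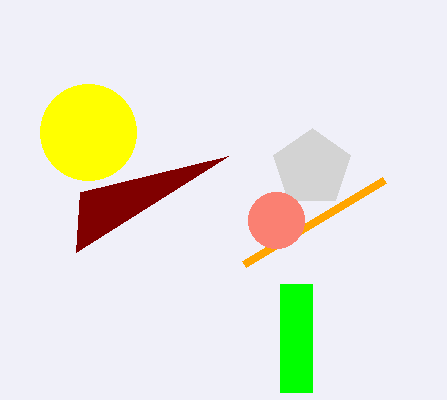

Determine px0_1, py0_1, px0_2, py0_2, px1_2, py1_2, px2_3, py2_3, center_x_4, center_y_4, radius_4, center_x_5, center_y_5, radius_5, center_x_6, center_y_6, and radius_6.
px0_1 = 244, py0_1 = 264, px0_2 = 280, py0_2 = 284, px1_2 = 312, py1_2 = 392, px2_3 = 228, py2_3 = 156, center_x_4 = 312, center_y_4 = 168, radius_4 = 40, center_x_5 = 88, center_y_5 = 132, radius_5 = 48, center_x_6 = 276, center_y_6 = 220, radius_6 = 28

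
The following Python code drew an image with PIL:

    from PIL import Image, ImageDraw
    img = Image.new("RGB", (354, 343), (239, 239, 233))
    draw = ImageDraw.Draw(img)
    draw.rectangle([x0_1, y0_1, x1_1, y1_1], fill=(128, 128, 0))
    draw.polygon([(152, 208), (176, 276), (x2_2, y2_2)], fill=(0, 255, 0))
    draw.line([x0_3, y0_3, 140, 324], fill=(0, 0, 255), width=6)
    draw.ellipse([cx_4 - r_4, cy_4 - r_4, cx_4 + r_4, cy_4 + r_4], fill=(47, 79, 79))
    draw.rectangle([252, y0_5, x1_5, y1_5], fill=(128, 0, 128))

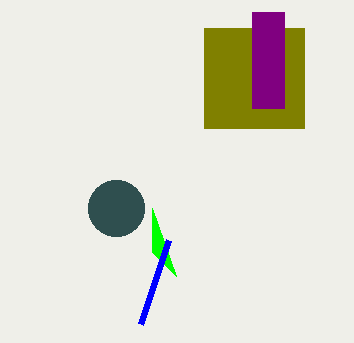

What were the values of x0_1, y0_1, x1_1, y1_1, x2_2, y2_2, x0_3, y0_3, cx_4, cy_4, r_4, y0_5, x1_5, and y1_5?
x0_1 = 204
y0_1 = 28
x1_1 = 304
y1_1 = 128
x2_2 = 152
y2_2 = 252
x0_3 = 168
y0_3 = 240
cx_4 = 116
cy_4 = 208
r_4 = 28
y0_5 = 12
x1_5 = 284
y1_5 = 108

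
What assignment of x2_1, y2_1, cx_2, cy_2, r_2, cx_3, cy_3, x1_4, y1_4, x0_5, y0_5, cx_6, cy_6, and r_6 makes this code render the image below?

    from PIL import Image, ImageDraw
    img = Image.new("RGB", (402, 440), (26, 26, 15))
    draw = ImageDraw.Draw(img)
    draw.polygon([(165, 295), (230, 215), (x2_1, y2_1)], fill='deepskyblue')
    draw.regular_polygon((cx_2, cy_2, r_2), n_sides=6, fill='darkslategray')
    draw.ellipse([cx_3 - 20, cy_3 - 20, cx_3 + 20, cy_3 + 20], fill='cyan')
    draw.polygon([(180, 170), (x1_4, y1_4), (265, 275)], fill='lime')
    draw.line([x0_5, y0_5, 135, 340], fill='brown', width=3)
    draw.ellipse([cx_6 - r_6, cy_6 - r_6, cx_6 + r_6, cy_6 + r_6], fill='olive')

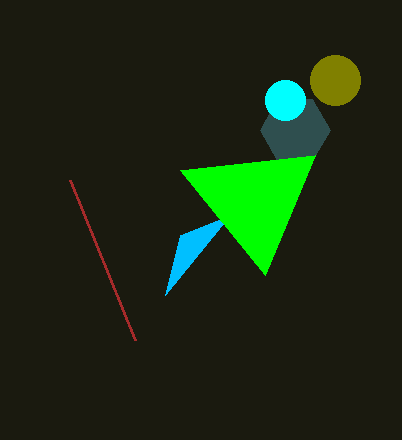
x2_1 = 180, y2_1 = 235, cx_2 = 295, cy_2 = 130, r_2 = 35, cx_3 = 285, cy_3 = 100, x1_4 = 315, y1_4 = 155, x0_5 = 70, y0_5 = 180, cx_6 = 335, cy_6 = 80, r_6 = 25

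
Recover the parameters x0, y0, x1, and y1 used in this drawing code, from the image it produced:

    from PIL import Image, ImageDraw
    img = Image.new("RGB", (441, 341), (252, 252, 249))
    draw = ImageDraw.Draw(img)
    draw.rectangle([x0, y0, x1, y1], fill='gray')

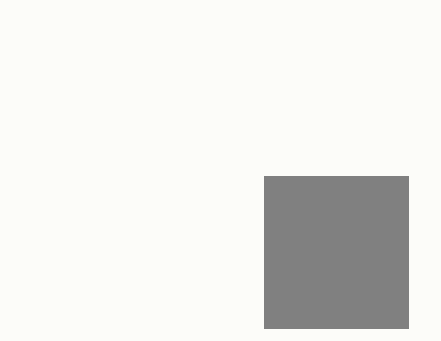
x0 = 264, y0 = 176, x1 = 408, y1 = 328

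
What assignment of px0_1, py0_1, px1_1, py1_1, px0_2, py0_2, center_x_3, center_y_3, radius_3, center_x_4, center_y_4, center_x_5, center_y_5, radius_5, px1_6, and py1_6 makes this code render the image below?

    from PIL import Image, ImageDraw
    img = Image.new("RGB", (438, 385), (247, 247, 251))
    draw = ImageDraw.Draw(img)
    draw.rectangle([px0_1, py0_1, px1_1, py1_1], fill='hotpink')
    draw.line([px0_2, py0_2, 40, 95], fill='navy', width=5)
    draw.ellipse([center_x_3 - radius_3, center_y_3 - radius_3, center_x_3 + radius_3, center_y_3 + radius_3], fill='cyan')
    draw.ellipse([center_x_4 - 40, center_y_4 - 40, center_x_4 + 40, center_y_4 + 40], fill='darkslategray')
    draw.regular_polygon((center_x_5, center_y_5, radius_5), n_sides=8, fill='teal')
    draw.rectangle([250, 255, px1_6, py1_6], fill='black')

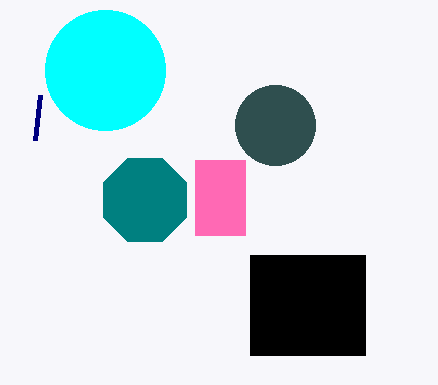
px0_1 = 195
py0_1 = 160
px1_1 = 245
py1_1 = 235
px0_2 = 35
py0_2 = 140
center_x_3 = 105
center_y_3 = 70
radius_3 = 60
center_x_4 = 275
center_y_4 = 125
center_x_5 = 145
center_y_5 = 200
radius_5 = 45
px1_6 = 365
py1_6 = 355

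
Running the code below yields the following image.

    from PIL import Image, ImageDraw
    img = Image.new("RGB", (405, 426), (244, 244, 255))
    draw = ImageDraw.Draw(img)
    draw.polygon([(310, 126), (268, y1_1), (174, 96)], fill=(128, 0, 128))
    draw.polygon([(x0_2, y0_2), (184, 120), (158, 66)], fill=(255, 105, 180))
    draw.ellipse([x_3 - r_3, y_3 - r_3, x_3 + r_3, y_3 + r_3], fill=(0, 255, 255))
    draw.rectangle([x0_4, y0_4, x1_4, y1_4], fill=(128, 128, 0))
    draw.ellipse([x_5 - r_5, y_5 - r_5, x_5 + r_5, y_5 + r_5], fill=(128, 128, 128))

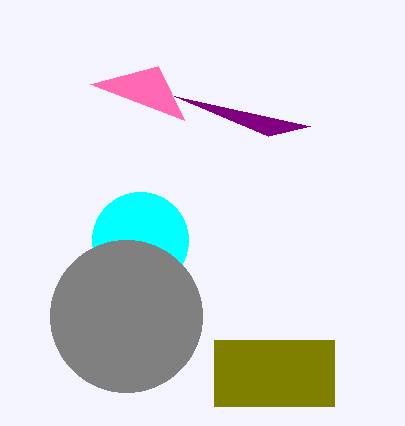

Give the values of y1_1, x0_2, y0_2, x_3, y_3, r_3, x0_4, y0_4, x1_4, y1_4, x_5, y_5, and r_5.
y1_1 = 136
x0_2 = 90
y0_2 = 84
x_3 = 140
y_3 = 240
r_3 = 48
x0_4 = 214
y0_4 = 340
x1_4 = 334
y1_4 = 406
x_5 = 126
y_5 = 316
r_5 = 76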